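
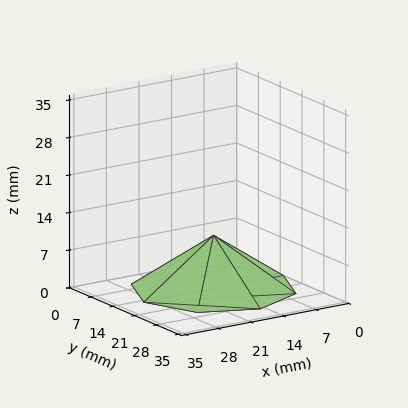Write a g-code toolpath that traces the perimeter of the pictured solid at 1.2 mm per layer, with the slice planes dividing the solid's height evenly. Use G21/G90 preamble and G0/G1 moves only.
Reading the render: the shape is a regular 8-sided pyramid, base circumscribed radius ≈ 15 mm, apex at z ≈ 10 mm (dimensions read to the nearest mm from the axis ticks). For the g-code, the solid's height is divided into equal slices at the stated Δz and each level perimeter traced with G1 moves after a G0 lift.

; perimeter-only toolpath
G21 ; units = mm
G90 ; absolute positioning
G28 ; home
; layer 1
G0 Z1.2
G0 X28.1 Y15.0
G1 X24.3 Y24.3
G1 X15.0 Y28.1
G1 X5.7 Y24.3
G1 X1.9 Y15.0
G1 X5.7 Y5.7
G1 X15.0 Y1.9
G1 X24.3 Y5.7
G1 X28.1 Y15.0
; layer 2
G0 Z2.5
G0 X26.2 Y15.0
G1 X23.0 Y23.0
G1 X15.0 Y26.2
G1 X7.1 Y23.0
G1 X3.8 Y15.0
G1 X7.1 Y7.1
G1 X15.0 Y3.8
G1 X23.0 Y7.1
G1 X26.2 Y15.0
; layer 3
G0 Z3.8
G0 X24.4 Y15.0
G1 X21.6 Y21.6
G1 X15.0 Y24.4
G1 X8.4 Y21.6
G1 X5.6 Y15.0
G1 X8.4 Y8.4
G1 X15.0 Y5.6
G1 X21.6 Y8.4
G1 X24.4 Y15.0
; layer 4
G0 Z5.0
G0 X22.5 Y15.0
G1 X20.3 Y20.3
G1 X15.0 Y22.5
G1 X9.7 Y20.3
G1 X7.5 Y15.0
G1 X9.7 Y9.7
G1 X15.0 Y7.5
G1 X20.3 Y9.7
G1 X22.5 Y15.0
; layer 5
G0 Z6.2
G0 X20.6 Y15.0
G1 X19.0 Y19.0
G1 X15.0 Y20.6
G1 X11.0 Y19.0
G1 X9.4 Y15.0
G1 X11.0 Y11.0
G1 X15.0 Y9.4
G1 X19.0 Y11.0
G1 X20.6 Y15.0
; layer 6
G0 Z7.5
G0 X18.8 Y15.0
G1 X17.6 Y17.6
G1 X15.0 Y18.8
G1 X12.3 Y17.6
G1 X11.2 Y15.0
G1 X12.3 Y12.3
G1 X15.0 Y11.2
G1 X17.6 Y12.3
G1 X18.8 Y15.0
; layer 7
G0 Z8.8
G0 X16.9 Y15.0
G1 X16.3 Y16.3
G1 X15.0 Y16.9
G1 X13.7 Y16.3
G1 X13.1 Y15.0
G1 X13.7 Y13.7
G1 X15.0 Y13.1
G1 X16.3 Y13.7
G1 X16.9 Y15.0
M2 ; end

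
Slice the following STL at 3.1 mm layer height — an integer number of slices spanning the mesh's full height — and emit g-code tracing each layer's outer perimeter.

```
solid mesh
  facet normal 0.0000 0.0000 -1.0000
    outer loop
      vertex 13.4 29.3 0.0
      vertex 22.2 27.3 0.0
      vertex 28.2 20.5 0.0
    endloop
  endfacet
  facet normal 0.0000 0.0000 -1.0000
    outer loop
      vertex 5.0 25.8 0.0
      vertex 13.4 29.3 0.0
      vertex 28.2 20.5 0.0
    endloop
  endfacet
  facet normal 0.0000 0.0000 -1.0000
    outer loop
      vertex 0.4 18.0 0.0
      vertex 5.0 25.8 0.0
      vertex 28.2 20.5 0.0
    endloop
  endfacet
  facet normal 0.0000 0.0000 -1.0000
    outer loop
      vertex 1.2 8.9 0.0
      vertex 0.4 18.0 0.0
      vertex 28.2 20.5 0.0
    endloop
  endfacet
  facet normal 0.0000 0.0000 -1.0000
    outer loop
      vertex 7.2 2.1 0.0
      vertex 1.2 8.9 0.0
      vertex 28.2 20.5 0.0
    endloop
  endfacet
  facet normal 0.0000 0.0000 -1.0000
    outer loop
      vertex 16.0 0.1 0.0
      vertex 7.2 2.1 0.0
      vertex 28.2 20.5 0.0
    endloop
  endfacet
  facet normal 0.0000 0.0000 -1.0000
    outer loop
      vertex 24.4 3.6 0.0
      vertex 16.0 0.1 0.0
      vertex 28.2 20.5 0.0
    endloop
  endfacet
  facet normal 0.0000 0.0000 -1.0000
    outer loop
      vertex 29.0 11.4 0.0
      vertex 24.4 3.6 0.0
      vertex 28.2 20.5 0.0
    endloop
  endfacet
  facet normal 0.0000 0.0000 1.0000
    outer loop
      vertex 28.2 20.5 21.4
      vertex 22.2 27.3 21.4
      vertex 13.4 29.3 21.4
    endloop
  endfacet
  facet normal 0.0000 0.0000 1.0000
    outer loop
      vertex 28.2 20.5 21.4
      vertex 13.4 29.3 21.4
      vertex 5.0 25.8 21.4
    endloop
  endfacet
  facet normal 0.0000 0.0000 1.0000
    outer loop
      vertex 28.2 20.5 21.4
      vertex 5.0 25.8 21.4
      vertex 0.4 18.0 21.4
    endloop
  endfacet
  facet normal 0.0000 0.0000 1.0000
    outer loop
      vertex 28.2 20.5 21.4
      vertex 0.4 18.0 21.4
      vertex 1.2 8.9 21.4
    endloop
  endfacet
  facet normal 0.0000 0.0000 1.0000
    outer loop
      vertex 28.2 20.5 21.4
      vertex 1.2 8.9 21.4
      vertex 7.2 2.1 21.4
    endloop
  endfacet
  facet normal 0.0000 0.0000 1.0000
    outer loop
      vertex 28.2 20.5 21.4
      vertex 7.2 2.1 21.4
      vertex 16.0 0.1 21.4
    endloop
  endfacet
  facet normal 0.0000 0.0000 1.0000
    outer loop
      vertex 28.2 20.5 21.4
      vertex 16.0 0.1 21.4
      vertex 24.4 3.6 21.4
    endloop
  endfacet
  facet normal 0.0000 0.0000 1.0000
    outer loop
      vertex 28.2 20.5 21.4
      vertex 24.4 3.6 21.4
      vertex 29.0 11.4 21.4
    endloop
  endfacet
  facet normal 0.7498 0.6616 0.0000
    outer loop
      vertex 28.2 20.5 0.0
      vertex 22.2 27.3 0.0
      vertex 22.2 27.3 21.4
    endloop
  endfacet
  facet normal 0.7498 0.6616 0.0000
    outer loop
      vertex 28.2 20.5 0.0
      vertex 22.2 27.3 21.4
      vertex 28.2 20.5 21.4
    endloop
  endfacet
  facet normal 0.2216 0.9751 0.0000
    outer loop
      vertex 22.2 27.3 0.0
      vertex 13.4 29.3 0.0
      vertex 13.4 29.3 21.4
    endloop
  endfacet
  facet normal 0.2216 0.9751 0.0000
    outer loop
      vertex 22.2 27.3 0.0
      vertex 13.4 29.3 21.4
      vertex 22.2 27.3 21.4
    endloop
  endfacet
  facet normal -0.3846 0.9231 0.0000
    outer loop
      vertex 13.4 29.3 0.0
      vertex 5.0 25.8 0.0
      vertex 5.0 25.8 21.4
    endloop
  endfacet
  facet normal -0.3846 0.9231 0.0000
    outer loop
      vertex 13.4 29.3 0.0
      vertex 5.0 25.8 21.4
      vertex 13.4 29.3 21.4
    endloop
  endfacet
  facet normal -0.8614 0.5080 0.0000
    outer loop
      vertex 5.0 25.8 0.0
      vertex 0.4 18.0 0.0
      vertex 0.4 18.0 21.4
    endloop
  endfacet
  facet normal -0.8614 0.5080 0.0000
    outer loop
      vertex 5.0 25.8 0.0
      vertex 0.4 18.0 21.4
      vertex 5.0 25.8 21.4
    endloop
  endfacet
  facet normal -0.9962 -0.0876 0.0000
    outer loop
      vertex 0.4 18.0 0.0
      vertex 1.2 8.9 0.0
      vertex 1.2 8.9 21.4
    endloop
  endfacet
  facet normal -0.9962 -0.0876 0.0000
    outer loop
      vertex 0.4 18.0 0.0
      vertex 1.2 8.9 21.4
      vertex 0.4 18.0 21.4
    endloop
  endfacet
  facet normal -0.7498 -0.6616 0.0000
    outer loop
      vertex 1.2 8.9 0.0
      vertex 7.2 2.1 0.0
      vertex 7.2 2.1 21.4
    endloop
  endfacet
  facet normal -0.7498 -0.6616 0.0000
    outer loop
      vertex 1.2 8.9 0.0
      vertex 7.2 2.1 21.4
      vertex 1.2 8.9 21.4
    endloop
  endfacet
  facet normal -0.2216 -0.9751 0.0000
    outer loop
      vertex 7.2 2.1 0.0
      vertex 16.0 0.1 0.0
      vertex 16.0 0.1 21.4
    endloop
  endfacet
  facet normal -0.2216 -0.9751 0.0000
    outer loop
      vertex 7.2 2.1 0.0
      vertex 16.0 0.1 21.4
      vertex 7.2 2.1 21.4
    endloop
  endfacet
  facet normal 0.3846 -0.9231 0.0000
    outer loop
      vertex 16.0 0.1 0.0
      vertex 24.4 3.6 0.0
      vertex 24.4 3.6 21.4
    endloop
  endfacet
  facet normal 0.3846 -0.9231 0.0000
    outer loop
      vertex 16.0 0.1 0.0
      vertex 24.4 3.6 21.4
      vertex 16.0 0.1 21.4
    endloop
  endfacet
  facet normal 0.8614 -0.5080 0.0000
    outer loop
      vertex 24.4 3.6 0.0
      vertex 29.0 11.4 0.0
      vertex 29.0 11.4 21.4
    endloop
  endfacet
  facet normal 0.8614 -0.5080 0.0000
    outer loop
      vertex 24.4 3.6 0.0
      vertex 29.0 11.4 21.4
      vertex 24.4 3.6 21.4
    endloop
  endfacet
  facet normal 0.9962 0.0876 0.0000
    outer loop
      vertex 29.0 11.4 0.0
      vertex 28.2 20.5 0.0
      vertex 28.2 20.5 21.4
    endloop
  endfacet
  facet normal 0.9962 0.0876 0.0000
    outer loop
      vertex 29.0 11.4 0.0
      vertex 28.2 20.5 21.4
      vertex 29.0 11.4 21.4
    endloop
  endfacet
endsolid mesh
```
; perimeter-only toolpath
G21 ; units = mm
G90 ; absolute positioning
G28 ; home
; layer 1
G0 Z3.1
G0 X28.2 Y20.5
G1 X22.2 Y27.3
G1 X13.4 Y29.3
G1 X5.0 Y25.8
G1 X0.4 Y18.0
G1 X1.2 Y8.9
G1 X7.2 Y2.1
G1 X16.0 Y0.1
G1 X24.4 Y3.6
G1 X29.0 Y11.4
G1 X28.2 Y20.5
; layer 2
G0 Z6.1
G0 X28.2 Y20.5
G1 X22.2 Y27.3
G1 X13.4 Y29.3
G1 X5.0 Y25.8
G1 X0.4 Y18.0
G1 X1.2 Y8.9
G1 X7.2 Y2.1
G1 X16.0 Y0.1
G1 X24.4 Y3.6
G1 X29.0 Y11.4
G1 X28.2 Y20.5
; layer 3
G0 Z9.2
G0 X28.2 Y20.5
G1 X22.2 Y27.3
G1 X13.4 Y29.3
G1 X5.0 Y25.8
G1 X0.4 Y18.0
G1 X1.2 Y8.9
G1 X7.2 Y2.1
G1 X16.0 Y0.1
G1 X24.4 Y3.6
G1 X29.0 Y11.4
G1 X28.2 Y20.5
; layer 4
G0 Z12.2
G0 X28.2 Y20.5
G1 X22.2 Y27.3
G1 X13.4 Y29.3
G1 X5.0 Y25.8
G1 X0.4 Y18.0
G1 X1.2 Y8.9
G1 X7.2 Y2.1
G1 X16.0 Y0.1
G1 X24.4 Y3.6
G1 X29.0 Y11.4
G1 X28.2 Y20.5
; layer 5
G0 Z15.3
G0 X28.2 Y20.5
G1 X22.2 Y27.3
G1 X13.4 Y29.3
G1 X5.0 Y25.8
G1 X0.4 Y18.0
G1 X1.2 Y8.9
G1 X7.2 Y2.1
G1 X16.0 Y0.1
G1 X24.4 Y3.6
G1 X29.0 Y11.4
G1 X28.2 Y20.5
; layer 6
G0 Z18.3
G0 X28.2 Y20.5
G1 X22.2 Y27.3
G1 X13.4 Y29.3
G1 X5.0 Y25.8
G1 X0.4 Y18.0
G1 X1.2 Y8.9
G1 X7.2 Y2.1
G1 X16.0 Y0.1
G1 X24.4 Y3.6
G1 X29.0 Y11.4
G1 X28.2 Y20.5
; layer 7
G0 Z21.4
G0 X28.2 Y20.5
G1 X22.2 Y27.3
G1 X13.4 Y29.3
G1 X5.0 Y25.8
G1 X0.4 Y18.0
G1 X1.2 Y8.9
G1 X7.2 Y2.1
G1 X16.0 Y0.1
G1 X24.4 Y3.6
G1 X29.0 Y11.4
G1 X28.2 Y20.5
M2 ; end

The solid is a regular 10-sided prism (a cylinder approximated with 10 flat sides), circumscribed radius ≈ 14.7 mm, height ≈ 21.4 mm. Slicing at Δz = 3.1 mm — 7 equal slices spanning the solid's height, so layer i sits at z = i·h/7 — gives 7 non-empty perimeters. Each is a 10-segment closed polygon; G0 lifts to the layer z and rapids to the start vertex, then G1 traces the edges.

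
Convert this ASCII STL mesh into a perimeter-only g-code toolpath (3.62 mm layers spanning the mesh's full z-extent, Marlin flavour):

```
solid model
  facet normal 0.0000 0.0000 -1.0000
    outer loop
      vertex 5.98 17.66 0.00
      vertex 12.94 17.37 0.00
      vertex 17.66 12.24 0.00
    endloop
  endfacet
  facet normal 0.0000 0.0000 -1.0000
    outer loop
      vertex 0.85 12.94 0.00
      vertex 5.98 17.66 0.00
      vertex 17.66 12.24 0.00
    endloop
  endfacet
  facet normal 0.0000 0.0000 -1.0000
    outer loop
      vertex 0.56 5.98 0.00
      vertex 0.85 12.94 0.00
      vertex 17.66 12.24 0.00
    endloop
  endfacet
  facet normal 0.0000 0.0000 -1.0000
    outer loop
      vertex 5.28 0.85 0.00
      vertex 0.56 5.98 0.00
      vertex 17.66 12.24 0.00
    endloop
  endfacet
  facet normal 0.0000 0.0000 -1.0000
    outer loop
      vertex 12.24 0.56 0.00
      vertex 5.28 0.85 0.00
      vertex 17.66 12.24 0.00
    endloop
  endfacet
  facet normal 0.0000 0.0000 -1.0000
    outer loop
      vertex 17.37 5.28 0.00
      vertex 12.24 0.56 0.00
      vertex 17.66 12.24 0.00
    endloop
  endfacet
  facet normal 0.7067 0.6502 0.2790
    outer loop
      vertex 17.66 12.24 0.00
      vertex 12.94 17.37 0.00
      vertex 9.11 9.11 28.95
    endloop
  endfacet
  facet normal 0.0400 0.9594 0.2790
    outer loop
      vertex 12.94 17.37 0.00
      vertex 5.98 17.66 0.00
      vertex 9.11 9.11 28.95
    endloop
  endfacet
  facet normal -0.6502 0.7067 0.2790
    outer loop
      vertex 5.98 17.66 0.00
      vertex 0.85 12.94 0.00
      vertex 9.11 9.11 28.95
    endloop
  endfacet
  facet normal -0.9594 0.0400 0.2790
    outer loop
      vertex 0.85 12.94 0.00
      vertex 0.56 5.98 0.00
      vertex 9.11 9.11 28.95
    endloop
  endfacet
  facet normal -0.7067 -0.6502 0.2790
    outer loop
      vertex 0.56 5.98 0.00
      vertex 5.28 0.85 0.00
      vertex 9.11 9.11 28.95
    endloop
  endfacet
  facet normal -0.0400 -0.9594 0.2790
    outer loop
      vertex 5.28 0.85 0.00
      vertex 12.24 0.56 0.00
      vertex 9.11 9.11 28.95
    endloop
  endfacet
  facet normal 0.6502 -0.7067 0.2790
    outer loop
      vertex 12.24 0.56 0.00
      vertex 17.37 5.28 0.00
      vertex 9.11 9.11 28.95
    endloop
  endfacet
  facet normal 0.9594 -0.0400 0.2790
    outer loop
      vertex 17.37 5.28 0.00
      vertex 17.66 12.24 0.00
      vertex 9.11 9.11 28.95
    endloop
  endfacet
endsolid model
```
; perimeter-only toolpath
G21 ; units = mm
G90 ; absolute positioning
G28 ; home
; layer 1
G0 Z3.62
G0 X16.59 Y11.85
G1 X12.46 Y16.34
G1 X6.37 Y16.59
G1 X1.88 Y12.46
G1 X1.63 Y6.37
G1 X5.76 Y1.88
G1 X11.85 Y1.63
G1 X16.34 Y5.76
G1 X16.59 Y11.85
; layer 2
G0 Z7.24
G0 X15.52 Y11.46
G1 X11.98 Y15.30
G1 X6.76 Y15.52
G1 X2.92 Y11.98
G1 X2.70 Y6.76
G1 X6.24 Y2.92
G1 X11.46 Y2.70
G1 X15.30 Y6.24
G1 X15.52 Y11.46
; layer 3
G0 Z10.86
G0 X14.45 Y11.07
G1 X11.50 Y14.27
G1 X7.15 Y14.45
G1 X3.95 Y11.50
G1 X3.77 Y7.15
G1 X6.72 Y3.95
G1 X11.07 Y3.77
G1 X14.27 Y6.72
G1 X14.45 Y11.07
; layer 4
G0 Z14.47
G0 X13.38 Y10.68
G1 X11.02 Y13.24
G1 X7.54 Y13.38
G1 X4.98 Y11.02
G1 X4.83 Y7.54
G1 X7.20 Y4.98
G1 X10.68 Y4.83
G1 X13.24 Y7.20
G1 X13.38 Y10.68
; layer 5
G0 Z18.09
G0 X12.32 Y10.28
G1 X10.55 Y12.21
G1 X7.94 Y12.32
G1 X6.01 Y10.55
G1 X5.90 Y7.94
G1 X7.67 Y6.01
G1 X10.28 Y5.90
G1 X12.21 Y7.67
G1 X12.32 Y10.28
; layer 6
G0 Z21.71
G0 X11.25 Y9.89
G1 X10.07 Y11.18
G1 X8.33 Y11.25
G1 X7.04 Y10.07
G1 X6.97 Y8.33
G1 X8.15 Y7.04
G1 X9.89 Y6.97
G1 X11.18 Y8.15
G1 X11.25 Y9.89
; layer 7
G0 Z25.33
G0 X10.18 Y9.50
G1 X9.59 Y10.14
G1 X8.72 Y10.18
G1 X8.08 Y9.59
G1 X8.04 Y8.72
G1 X8.63 Y8.08
G1 X9.50 Y8.04
G1 X10.14 Y8.63
G1 X10.18 Y9.50
M2 ; end

The solid is a regular 8-sided pyramid, base circumscribed radius ≈ 9.11 mm, apex at z ≈ 28.9 mm. Slicing at Δz = 3.62 mm — 8 equal slices spanning the solid's height, so layer i sits at z = i·h/8 — gives 7 non-empty perimeters. Each is a 8-segment closed polygon; G0 lifts to the layer z and rapids to the start vertex, then G1 traces the edges. The cross-section shrinks linearly with z (the slice at the apex is degenerate and omitted).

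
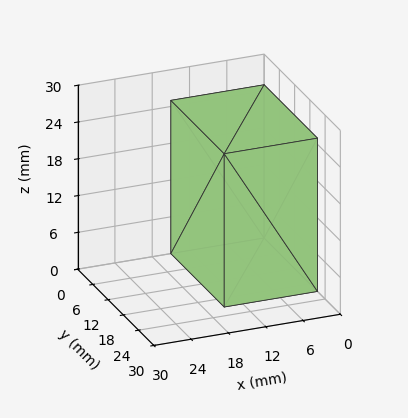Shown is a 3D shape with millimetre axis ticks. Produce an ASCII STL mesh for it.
Reading the render: the shape is a rectangular box, roughly 15 × 21 mm footprint and 25 mm tall (dimensions read to the nearest mm from the axis ticks). For the STL, each face is triangulated and given an outward normal.

solid part
  facet normal 0.0000 0.0000 -1.0000
    outer loop
      vertex 15.000 21.000 0.000
      vertex 15.000 0.000 0.000
      vertex 0.000 0.000 0.000
    endloop
  endfacet
  facet normal 0.0000 0.0000 -1.0000
    outer loop
      vertex 0.000 21.000 0.000
      vertex 15.000 21.000 0.000
      vertex 0.000 0.000 0.000
    endloop
  endfacet
  facet normal 0.0000 0.0000 1.0000
    outer loop
      vertex 0.000 0.000 25.000
      vertex 15.000 0.000 25.000
      vertex 15.000 21.000 25.000
    endloop
  endfacet
  facet normal 0.0000 0.0000 1.0000
    outer loop
      vertex 0.000 0.000 25.000
      vertex 15.000 21.000 25.000
      vertex 0.000 21.000 25.000
    endloop
  endfacet
  facet normal 0.0000 -1.0000 0.0000
    outer loop
      vertex 0.000 0.000 0.000
      vertex 15.000 0.000 0.000
      vertex 15.000 0.000 25.000
    endloop
  endfacet
  facet normal 0.0000 -1.0000 0.0000
    outer loop
      vertex 0.000 0.000 0.000
      vertex 15.000 0.000 25.000
      vertex 0.000 0.000 25.000
    endloop
  endfacet
  facet normal 0.0000 1.0000 0.0000
    outer loop
      vertex 15.000 21.000 25.000
      vertex 15.000 21.000 0.000
      vertex 0.000 21.000 0.000
    endloop
  endfacet
  facet normal 0.0000 1.0000 0.0000
    outer loop
      vertex 0.000 21.000 25.000
      vertex 15.000 21.000 25.000
      vertex 0.000 21.000 0.000
    endloop
  endfacet
  facet normal -1.0000 0.0000 0.0000
    outer loop
      vertex 0.000 21.000 25.000
      vertex 0.000 21.000 0.000
      vertex 0.000 0.000 0.000
    endloop
  endfacet
  facet normal -1.0000 0.0000 0.0000
    outer loop
      vertex 0.000 0.000 25.000
      vertex 0.000 21.000 25.000
      vertex 0.000 0.000 0.000
    endloop
  endfacet
  facet normal 1.0000 0.0000 0.0000
    outer loop
      vertex 15.000 0.000 0.000
      vertex 15.000 21.000 0.000
      vertex 15.000 21.000 25.000
    endloop
  endfacet
  facet normal 1.0000 0.0000 0.0000
    outer loop
      vertex 15.000 0.000 0.000
      vertex 15.000 21.000 25.000
      vertex 15.000 0.000 25.000
    endloop
  endfacet
endsolid part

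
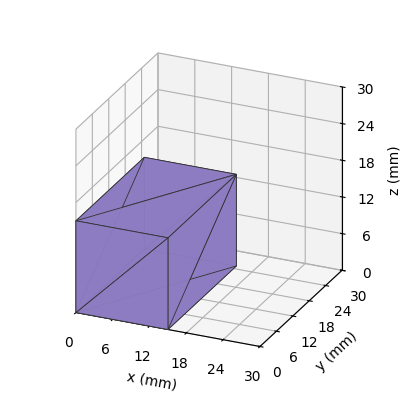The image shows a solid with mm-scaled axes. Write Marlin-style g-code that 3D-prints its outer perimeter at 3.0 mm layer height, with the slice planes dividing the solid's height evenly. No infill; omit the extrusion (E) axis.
Reading the render: the shape is a rectangular box, roughly 15 × 25 mm footprint and 15 mm tall (dimensions read to the nearest mm from the axis ticks). For the g-code, the solid's height is divided into equal slices at the stated Δz and each level perimeter traced with G1 moves after a G0 lift.

; perimeter-only toolpath
G21 ; units = mm
G90 ; absolute positioning
G28 ; home
; layer 1
G0 Z3.0
G0 X0.0 Y0.0
G1 X15.0 Y0.0
G1 X15.0 Y25.0
G1 X0.0 Y25.0
G1 X0.0 Y0.0
; layer 2
G0 Z6.0
G0 X0.0 Y0.0
G1 X15.0 Y0.0
G1 X15.0 Y25.0
G1 X0.0 Y25.0
G1 X0.0 Y0.0
; layer 3
G0 Z9.0
G0 X0.0 Y0.0
G1 X15.0 Y0.0
G1 X15.0 Y25.0
G1 X0.0 Y25.0
G1 X0.0 Y0.0
; layer 4
G0 Z12.0
G0 X0.0 Y0.0
G1 X15.0 Y0.0
G1 X15.0 Y25.0
G1 X0.0 Y25.0
G1 X0.0 Y0.0
; layer 5
G0 Z15.0
G0 X0.0 Y0.0
G1 X15.0 Y0.0
G1 X15.0 Y25.0
G1 X0.0 Y25.0
G1 X0.0 Y0.0
M2 ; end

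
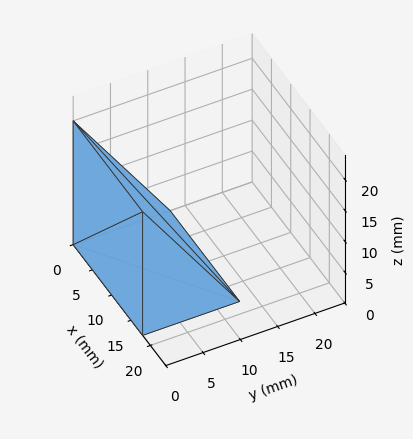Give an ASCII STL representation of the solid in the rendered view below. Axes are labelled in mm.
Reading the render: the shape is a wedge (ramp): 18 × 13 mm base, rising to 20 mm along the y=0 edge and sloping linearly to z=0 at y=13 (dimensions read to the nearest mm from the axis ticks). For the STL, each face is triangulated and given an outward normal.

solid part
  facet normal 0.0000 0.0000 -1.0000
    outer loop
      vertex 18.00 13.00 0.00
      vertex 18.00 0.00 0.00
      vertex 0.00 0.00 0.00
    endloop
  endfacet
  facet normal 0.0000 0.0000 -1.0000
    outer loop
      vertex 0.00 13.00 0.00
      vertex 18.00 13.00 0.00
      vertex 0.00 0.00 0.00
    endloop
  endfacet
  facet normal 0.0000 -1.0000 0.0000
    outer loop
      vertex 0.00 0.00 0.00
      vertex 18.00 0.00 0.00
      vertex 18.00 0.00 20.00
    endloop
  endfacet
  facet normal 0.0000 -1.0000 0.0000
    outer loop
      vertex 0.00 0.00 0.00
      vertex 18.00 0.00 20.00
      vertex 0.00 0.00 20.00
    endloop
  endfacet
  facet normal 0.0000 0.8384 0.5450
    outer loop
      vertex 0.00 0.00 20.00
      vertex 18.00 0.00 20.00
      vertex 18.00 13.00 0.00
    endloop
  endfacet
  facet normal 0.0000 0.8384 0.5450
    outer loop
      vertex 0.00 0.00 20.00
      vertex 18.00 13.00 0.00
      vertex 0.00 13.00 0.00
    endloop
  endfacet
  facet normal -1.0000 0.0000 0.0000
    outer loop
      vertex 0.00 0.00 20.00
      vertex 0.00 13.00 0.00
      vertex 0.00 0.00 0.00
    endloop
  endfacet
  facet normal 1.0000 0.0000 0.0000
    outer loop
      vertex 18.00 0.00 0.00
      vertex 18.00 13.00 0.00
      vertex 18.00 0.00 20.00
    endloop
  endfacet
endsolid part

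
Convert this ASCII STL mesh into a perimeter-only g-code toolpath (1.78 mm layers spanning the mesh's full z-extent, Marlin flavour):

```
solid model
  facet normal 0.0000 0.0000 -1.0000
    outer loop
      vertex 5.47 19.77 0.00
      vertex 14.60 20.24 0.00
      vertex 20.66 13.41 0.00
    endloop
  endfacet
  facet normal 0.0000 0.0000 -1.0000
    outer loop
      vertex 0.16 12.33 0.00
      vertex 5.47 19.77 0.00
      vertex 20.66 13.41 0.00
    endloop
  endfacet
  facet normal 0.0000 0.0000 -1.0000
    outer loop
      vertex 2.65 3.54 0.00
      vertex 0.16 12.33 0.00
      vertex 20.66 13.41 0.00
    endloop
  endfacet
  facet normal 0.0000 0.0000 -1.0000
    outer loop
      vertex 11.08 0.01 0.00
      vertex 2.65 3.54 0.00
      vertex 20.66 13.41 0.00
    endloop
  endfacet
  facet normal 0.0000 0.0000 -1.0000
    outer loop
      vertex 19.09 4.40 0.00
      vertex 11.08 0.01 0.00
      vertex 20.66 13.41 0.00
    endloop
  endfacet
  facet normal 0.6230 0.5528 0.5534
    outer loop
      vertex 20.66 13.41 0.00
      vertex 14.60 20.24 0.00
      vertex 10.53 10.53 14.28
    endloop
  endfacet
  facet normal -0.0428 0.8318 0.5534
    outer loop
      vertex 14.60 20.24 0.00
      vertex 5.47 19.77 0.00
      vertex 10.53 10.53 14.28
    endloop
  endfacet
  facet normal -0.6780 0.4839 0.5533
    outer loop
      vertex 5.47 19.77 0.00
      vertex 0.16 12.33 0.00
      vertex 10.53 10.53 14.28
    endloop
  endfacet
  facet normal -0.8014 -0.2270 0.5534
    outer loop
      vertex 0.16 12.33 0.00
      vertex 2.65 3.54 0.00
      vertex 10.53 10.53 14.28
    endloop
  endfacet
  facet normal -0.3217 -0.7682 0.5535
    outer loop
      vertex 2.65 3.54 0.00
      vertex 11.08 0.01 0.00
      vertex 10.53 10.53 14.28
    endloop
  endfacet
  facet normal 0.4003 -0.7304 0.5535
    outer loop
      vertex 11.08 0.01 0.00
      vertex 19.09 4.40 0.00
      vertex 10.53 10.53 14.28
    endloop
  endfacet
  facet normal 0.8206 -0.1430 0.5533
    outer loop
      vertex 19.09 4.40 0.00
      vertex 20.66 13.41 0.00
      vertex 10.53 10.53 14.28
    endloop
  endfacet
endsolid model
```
; perimeter-only toolpath
G21 ; units = mm
G90 ; absolute positioning
G28 ; home
; layer 1
G0 Z1.78
G0 X19.39 Y13.05
G1 X14.09 Y19.03
G1 X6.10 Y18.61
G1 X1.46 Y12.11
G1 X3.63 Y4.41
G1 X11.01 Y1.32
G1 X18.02 Y5.17
G1 X19.39 Y13.05
; layer 2
G0 Z3.57
G0 X18.13 Y12.69
G1 X13.58 Y17.81
G1 X6.73 Y17.46
G1 X2.75 Y11.88
G1 X4.62 Y5.29
G1 X10.94 Y2.64
G1 X16.95 Y5.93
G1 X18.13 Y12.69
; layer 3
G0 Z5.35
G0 X16.86 Y12.33
G1 X13.07 Y16.60
G1 X7.37 Y16.30
G1 X4.05 Y11.65
G1 X5.60 Y6.16
G1 X10.87 Y3.95
G1 X15.88 Y6.70
G1 X16.86 Y12.33
; layer 4
G0 Z7.14
G0 X15.59 Y11.97
G1 X12.56 Y15.38
G1 X8.00 Y15.15
G1 X5.34 Y11.43
G1 X6.59 Y7.04
G1 X10.80 Y5.27
G1 X14.81 Y7.46
G1 X15.59 Y11.97
; layer 5
G0 Z8.92
G0 X14.33 Y11.61
G1 X12.06 Y14.17
G1 X8.63 Y14.00
G1 X6.64 Y11.21
G1 X7.57 Y7.91
G1 X10.74 Y6.58
G1 X13.74 Y8.23
G1 X14.33 Y11.61
; layer 6
G0 Z10.71
G0 X13.06 Y11.25
G1 X11.55 Y12.96
G1 X9.26 Y12.84
G1 X7.94 Y10.98
G1 X8.56 Y8.78
G1 X10.67 Y7.90
G1 X12.67 Y9.00
G1 X13.06 Y11.25
; layer 7
G0 Z12.49
G0 X11.80 Y10.89
G1 X11.04 Y11.74
G1 X9.90 Y11.68
G1 X9.23 Y10.75
G1 X9.54 Y9.66
G1 X10.60 Y9.21
G1 X11.60 Y9.76
G1 X11.80 Y10.89
M2 ; end

The solid is a regular 7-sided pyramid, base circumscribed radius ≈ 10.5 mm, apex at z ≈ 14.3 mm. Slicing at Δz = 1.78 mm — 8 equal slices spanning the solid's height, so layer i sits at z = i·h/8 — gives 7 non-empty perimeters. Each is a 7-segment closed polygon; G0 lifts to the layer z and rapids to the start vertex, then G1 traces the edges. The cross-section shrinks linearly with z (the slice at the apex is degenerate and omitted).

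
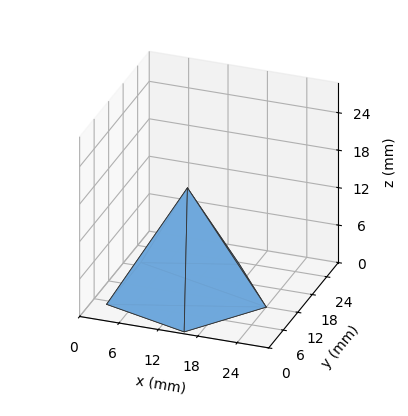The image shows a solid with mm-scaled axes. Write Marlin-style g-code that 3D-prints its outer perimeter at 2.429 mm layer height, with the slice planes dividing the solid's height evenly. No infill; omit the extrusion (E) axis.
Reading the render: the shape is a regular 5-sided pyramid, base circumscribed radius ≈ 12 mm, apex at z ≈ 17 mm (dimensions read to the nearest mm from the axis ticks). For the g-code, the solid's height is divided into equal slices at the stated Δz and each level perimeter traced with G1 moves after a G0 lift.

; perimeter-only toolpath
G21 ; units = mm
G90 ; absolute positioning
G28 ; home
; layer 1
G0 Z2.429
G0 X22.286 Y12.000
G1 X15.178 Y21.783
G1 X3.679 Y18.045
G1 X3.679 Y5.955
G1 X15.178 Y2.217
G1 X22.286 Y12.000
; layer 2
G0 Z4.857
G0 X20.571 Y12.000
G1 X14.649 Y20.152
G1 X5.066 Y17.038
G1 X5.066 Y6.962
G1 X14.649 Y3.848
G1 X20.571 Y12.000
; layer 3
G0 Z7.286
G0 X18.857 Y12.000
G1 X14.119 Y18.522
G1 X6.453 Y16.030
G1 X6.453 Y7.970
G1 X14.119 Y5.478
G1 X18.857 Y12.000
; layer 4
G0 Z9.714
G0 X17.143 Y12.000
G1 X13.589 Y16.891
G1 X7.839 Y15.023
G1 X7.839 Y8.977
G1 X13.589 Y7.109
G1 X17.143 Y12.000
; layer 5
G0 Z12.143
G0 X15.429 Y12.000
G1 X13.059 Y15.261
G1 X9.226 Y14.015
G1 X9.226 Y9.985
G1 X13.059 Y8.739
G1 X15.429 Y12.000
; layer 6
G0 Z14.571
G0 X13.714 Y12.000
G1 X12.530 Y13.630
G1 X10.613 Y13.008
G1 X10.613 Y10.992
G1 X12.530 Y10.370
G1 X13.714 Y12.000
M2 ; end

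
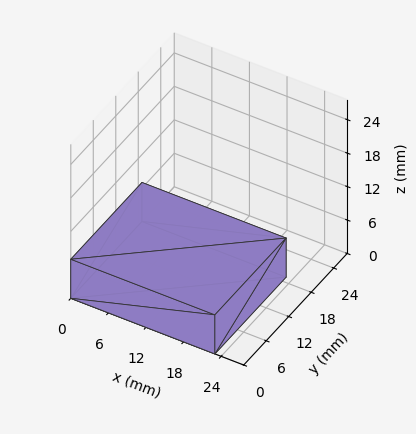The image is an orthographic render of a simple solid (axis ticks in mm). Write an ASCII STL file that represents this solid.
Reading the render: the shape is a rectangular box, roughly 23 × 19 mm footprint and 7 mm tall (dimensions read to the nearest mm from the axis ticks). For the STL, each face is triangulated and given an outward normal.

solid part
  facet normal 0.0000 0.0000 -1.0000
    outer loop
      vertex 23.000 19.000 0.000
      vertex 23.000 0.000 0.000
      vertex 0.000 0.000 0.000
    endloop
  endfacet
  facet normal 0.0000 0.0000 -1.0000
    outer loop
      vertex 0.000 19.000 0.000
      vertex 23.000 19.000 0.000
      vertex 0.000 0.000 0.000
    endloop
  endfacet
  facet normal 0.0000 0.0000 1.0000
    outer loop
      vertex 0.000 0.000 7.000
      vertex 23.000 0.000 7.000
      vertex 23.000 19.000 7.000
    endloop
  endfacet
  facet normal 0.0000 0.0000 1.0000
    outer loop
      vertex 0.000 0.000 7.000
      vertex 23.000 19.000 7.000
      vertex 0.000 19.000 7.000
    endloop
  endfacet
  facet normal 0.0000 -1.0000 0.0000
    outer loop
      vertex 0.000 0.000 0.000
      vertex 23.000 0.000 0.000
      vertex 23.000 0.000 7.000
    endloop
  endfacet
  facet normal 0.0000 -1.0000 0.0000
    outer loop
      vertex 0.000 0.000 0.000
      vertex 23.000 0.000 7.000
      vertex 0.000 0.000 7.000
    endloop
  endfacet
  facet normal 0.0000 1.0000 0.0000
    outer loop
      vertex 23.000 19.000 7.000
      vertex 23.000 19.000 0.000
      vertex 0.000 19.000 0.000
    endloop
  endfacet
  facet normal 0.0000 1.0000 0.0000
    outer loop
      vertex 0.000 19.000 7.000
      vertex 23.000 19.000 7.000
      vertex 0.000 19.000 0.000
    endloop
  endfacet
  facet normal -1.0000 0.0000 0.0000
    outer loop
      vertex 0.000 19.000 7.000
      vertex 0.000 19.000 0.000
      vertex 0.000 0.000 0.000
    endloop
  endfacet
  facet normal -1.0000 0.0000 0.0000
    outer loop
      vertex 0.000 0.000 7.000
      vertex 0.000 19.000 7.000
      vertex 0.000 0.000 0.000
    endloop
  endfacet
  facet normal 1.0000 0.0000 0.0000
    outer loop
      vertex 23.000 0.000 0.000
      vertex 23.000 19.000 0.000
      vertex 23.000 19.000 7.000
    endloop
  endfacet
  facet normal 1.0000 0.0000 0.0000
    outer loop
      vertex 23.000 0.000 0.000
      vertex 23.000 19.000 7.000
      vertex 23.000 0.000 7.000
    endloop
  endfacet
endsolid part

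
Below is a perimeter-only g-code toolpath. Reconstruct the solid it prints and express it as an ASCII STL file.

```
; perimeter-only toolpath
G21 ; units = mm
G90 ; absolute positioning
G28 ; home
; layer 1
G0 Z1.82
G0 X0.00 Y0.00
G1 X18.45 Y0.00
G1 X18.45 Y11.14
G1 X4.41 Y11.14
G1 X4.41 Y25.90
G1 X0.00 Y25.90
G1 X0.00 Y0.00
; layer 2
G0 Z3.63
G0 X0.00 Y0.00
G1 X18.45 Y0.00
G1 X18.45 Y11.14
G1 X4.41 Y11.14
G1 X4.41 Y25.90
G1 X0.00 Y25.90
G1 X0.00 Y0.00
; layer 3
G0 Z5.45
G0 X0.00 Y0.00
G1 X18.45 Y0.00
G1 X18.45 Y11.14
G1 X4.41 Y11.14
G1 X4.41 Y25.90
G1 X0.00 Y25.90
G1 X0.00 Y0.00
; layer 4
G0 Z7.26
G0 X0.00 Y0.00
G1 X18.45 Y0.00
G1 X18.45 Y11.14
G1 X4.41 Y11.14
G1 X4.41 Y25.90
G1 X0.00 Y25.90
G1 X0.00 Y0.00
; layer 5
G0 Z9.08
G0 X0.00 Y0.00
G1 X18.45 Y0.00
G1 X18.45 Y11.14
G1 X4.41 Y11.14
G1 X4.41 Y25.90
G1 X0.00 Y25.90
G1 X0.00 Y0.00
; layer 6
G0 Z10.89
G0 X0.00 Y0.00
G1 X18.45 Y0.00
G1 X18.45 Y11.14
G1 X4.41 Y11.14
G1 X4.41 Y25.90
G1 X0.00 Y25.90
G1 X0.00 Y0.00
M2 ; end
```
solid part
  facet normal 0.0000 0.0000 -1.0000
    outer loop
      vertex 18.45 11.14 0.00
      vertex 18.45 0.00 0.00
      vertex 0.00 0.00 0.00
    endloop
  endfacet
  facet normal 0.0000 0.0000 -1.0000
    outer loop
      vertex 4.41 11.14 0.00
      vertex 18.45 11.14 0.00
      vertex 0.00 0.00 0.00
    endloop
  endfacet
  facet normal 0.0000 0.0000 -1.0000
    outer loop
      vertex 4.41 25.90 0.00
      vertex 4.41 11.14 0.00
      vertex 0.00 0.00 0.00
    endloop
  endfacet
  facet normal 0.0000 0.0000 -1.0000
    outer loop
      vertex 0.00 25.90 0.00
      vertex 4.41 25.90 0.00
      vertex 0.00 0.00 0.00
    endloop
  endfacet
  facet normal 0.0000 0.0000 1.0000
    outer loop
      vertex 0.00 0.00 10.89
      vertex 18.45 0.00 10.89
      vertex 18.45 11.14 10.89
    endloop
  endfacet
  facet normal 0.0000 0.0000 1.0000
    outer loop
      vertex 0.00 0.00 10.89
      vertex 18.45 11.14 10.89
      vertex 4.41 11.14 10.89
    endloop
  endfacet
  facet normal 0.0000 0.0000 1.0000
    outer loop
      vertex 0.00 0.00 10.89
      vertex 4.41 11.14 10.89
      vertex 4.41 25.90 10.89
    endloop
  endfacet
  facet normal 0.0000 0.0000 1.0000
    outer loop
      vertex 0.00 0.00 10.89
      vertex 4.41 25.90 10.89
      vertex 0.00 25.90 10.89
    endloop
  endfacet
  facet normal 0.0000 -1.0000 0.0000
    outer loop
      vertex 0.00 0.00 0.00
      vertex 18.45 0.00 0.00
      vertex 18.45 0.00 10.89
    endloop
  endfacet
  facet normal 0.0000 -1.0000 0.0000
    outer loop
      vertex 0.00 0.00 0.00
      vertex 18.45 0.00 10.89
      vertex 0.00 0.00 10.89
    endloop
  endfacet
  facet normal 1.0000 0.0000 0.0000
    outer loop
      vertex 18.45 0.00 0.00
      vertex 18.45 11.14 0.00
      vertex 18.45 11.14 10.89
    endloop
  endfacet
  facet normal 1.0000 0.0000 0.0000
    outer loop
      vertex 18.45 0.00 0.00
      vertex 18.45 11.14 10.89
      vertex 18.45 0.00 10.89
    endloop
  endfacet
  facet normal 0.0000 1.0000 0.0000
    outer loop
      vertex 18.45 11.14 0.00
      vertex 4.41 11.14 0.00
      vertex 4.41 11.14 10.89
    endloop
  endfacet
  facet normal 0.0000 1.0000 0.0000
    outer loop
      vertex 18.45 11.14 0.00
      vertex 4.41 11.14 10.89
      vertex 18.45 11.14 10.89
    endloop
  endfacet
  facet normal 1.0000 0.0000 0.0000
    outer loop
      vertex 4.41 11.14 0.00
      vertex 4.41 25.90 0.00
      vertex 4.41 25.90 10.89
    endloop
  endfacet
  facet normal 1.0000 0.0000 0.0000
    outer loop
      vertex 4.41 11.14 0.00
      vertex 4.41 25.90 10.89
      vertex 4.41 11.14 10.89
    endloop
  endfacet
  facet normal 0.0000 1.0000 0.0000
    outer loop
      vertex 4.41 25.90 0.00
      vertex 0.00 25.90 0.00
      vertex 0.00 25.90 10.89
    endloop
  endfacet
  facet normal 0.0000 1.0000 0.0000
    outer loop
      vertex 4.41 25.90 0.00
      vertex 0.00 25.90 10.89
      vertex 4.41 25.90 10.89
    endloop
  endfacet
  facet normal -1.0000 0.0000 0.0000
    outer loop
      vertex 0.00 25.90 0.00
      vertex 0.00 0.00 0.00
      vertex 0.00 0.00 10.89
    endloop
  endfacet
  facet normal -1.0000 0.0000 0.0000
    outer loop
      vertex 0.00 25.90 0.00
      vertex 0.00 0.00 10.89
      vertex 0.00 25.90 10.89
    endloop
  endfacet
endsolid part

The G0 Z moves step by Δz≈1.82 mm. Every layer's G1 loop is the same polygon, so the solid is a straight extrusion of it from z=0 to z≈10.9. Closing with flat bottom and top caps and triangulating gives 20 facets — an L-shaped prism: outer 18.4 × 25.9 mm, arm thicknesses ≈ 11.1 mm (horizontal) and 4.41 mm (vertical), extruded 10.9 mm in z.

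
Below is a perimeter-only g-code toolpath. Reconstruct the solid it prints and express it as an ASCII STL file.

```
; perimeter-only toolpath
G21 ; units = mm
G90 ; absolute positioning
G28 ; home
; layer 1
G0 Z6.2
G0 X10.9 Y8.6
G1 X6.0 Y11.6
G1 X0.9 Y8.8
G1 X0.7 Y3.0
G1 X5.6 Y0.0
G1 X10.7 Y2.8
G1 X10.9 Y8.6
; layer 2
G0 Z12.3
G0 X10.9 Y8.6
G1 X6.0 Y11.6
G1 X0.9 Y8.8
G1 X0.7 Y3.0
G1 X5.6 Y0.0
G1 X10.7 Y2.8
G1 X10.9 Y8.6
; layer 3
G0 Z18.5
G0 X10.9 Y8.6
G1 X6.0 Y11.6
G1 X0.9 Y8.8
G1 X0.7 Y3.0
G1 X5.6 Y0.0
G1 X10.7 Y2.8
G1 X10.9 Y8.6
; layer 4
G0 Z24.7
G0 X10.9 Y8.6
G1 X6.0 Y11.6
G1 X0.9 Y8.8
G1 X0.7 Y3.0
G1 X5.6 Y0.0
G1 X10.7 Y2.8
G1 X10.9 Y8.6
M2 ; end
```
solid part
  facet normal 0.0000 0.0000 -1.0000
    outer loop
      vertex 0.9 8.8 0.0
      vertex 6.0 11.6 0.0
      vertex 10.9 8.6 0.0
    endloop
  endfacet
  facet normal 0.0000 0.0000 -1.0000
    outer loop
      vertex 0.7 3.0 0.0
      vertex 0.9 8.8 0.0
      vertex 10.9 8.6 0.0
    endloop
  endfacet
  facet normal 0.0000 0.0000 -1.0000
    outer loop
      vertex 5.6 0.0 0.0
      vertex 0.7 3.0 0.0
      vertex 10.9 8.6 0.0
    endloop
  endfacet
  facet normal 0.0000 0.0000 -1.0000
    outer loop
      vertex 10.7 2.8 0.0
      vertex 5.6 0.0 0.0
      vertex 10.9 8.6 0.0
    endloop
  endfacet
  facet normal 0.0000 0.0000 1.0000
    outer loop
      vertex 10.9 8.6 24.7
      vertex 6.0 11.6 24.7
      vertex 0.9 8.8 24.7
    endloop
  endfacet
  facet normal 0.0000 0.0000 1.0000
    outer loop
      vertex 10.9 8.6 24.7
      vertex 0.9 8.8 24.7
      vertex 0.7 3.0 24.7
    endloop
  endfacet
  facet normal 0.0000 0.0000 1.0000
    outer loop
      vertex 10.9 8.6 24.7
      vertex 0.7 3.0 24.7
      vertex 5.6 0.0 24.7
    endloop
  endfacet
  facet normal 0.0000 0.0000 1.0000
    outer loop
      vertex 10.9 8.6 24.7
      vertex 5.6 0.0 24.7
      vertex 10.7 2.8 24.7
    endloop
  endfacet
  facet normal 0.5222 0.8529 0.0000
    outer loop
      vertex 10.9 8.6 0.0
      vertex 6.0 11.6 0.0
      vertex 6.0 11.6 24.7
    endloop
  endfacet
  facet normal 0.5222 0.8529 0.0000
    outer loop
      vertex 10.9 8.6 0.0
      vertex 6.0 11.6 24.7
      vertex 10.9 8.6 24.7
    endloop
  endfacet
  facet normal -0.4813 0.8766 0.0000
    outer loop
      vertex 6.0 11.6 0.0
      vertex 0.9 8.8 0.0
      vertex 0.9 8.8 24.7
    endloop
  endfacet
  facet normal -0.4813 0.8766 0.0000
    outer loop
      vertex 6.0 11.6 0.0
      vertex 0.9 8.8 24.7
      vertex 6.0 11.6 24.7
    endloop
  endfacet
  facet normal -0.9994 0.0345 0.0000
    outer loop
      vertex 0.9 8.8 0.0
      vertex 0.7 3.0 0.0
      vertex 0.7 3.0 24.7
    endloop
  endfacet
  facet normal -0.9994 0.0345 0.0000
    outer loop
      vertex 0.9 8.8 0.0
      vertex 0.7 3.0 24.7
      vertex 0.9 8.8 24.7
    endloop
  endfacet
  facet normal -0.5222 -0.8529 0.0000
    outer loop
      vertex 0.7 3.0 0.0
      vertex 5.6 0.0 0.0
      vertex 5.6 0.0 24.7
    endloop
  endfacet
  facet normal -0.5222 -0.8529 0.0000
    outer loop
      vertex 0.7 3.0 0.0
      vertex 5.6 0.0 24.7
      vertex 0.7 3.0 24.7
    endloop
  endfacet
  facet normal 0.4813 -0.8766 0.0000
    outer loop
      vertex 5.6 0.0 0.0
      vertex 10.7 2.8 0.0
      vertex 10.7 2.8 24.7
    endloop
  endfacet
  facet normal 0.4813 -0.8766 0.0000
    outer loop
      vertex 5.6 0.0 0.0
      vertex 10.7 2.8 24.7
      vertex 5.6 0.0 24.7
    endloop
  endfacet
  facet normal 0.9994 -0.0345 0.0000
    outer loop
      vertex 10.7 2.8 0.0
      vertex 10.9 8.6 0.0
      vertex 10.9 8.6 24.7
    endloop
  endfacet
  facet normal 0.9994 -0.0345 0.0000
    outer loop
      vertex 10.7 2.8 0.0
      vertex 10.9 8.6 24.7
      vertex 10.7 2.8 24.7
    endloop
  endfacet
endsolid part

The G0 Z moves step by Δz≈6.2 mm. Every layer's G1 loop is the same polygon, so the solid is a straight extrusion of it from z=0 to z≈24.7. Closing with flat bottom and top caps and triangulating gives 20 facets — a regular 6-sided prism (a cylinder approximated with 6 flat sides), circumscribed radius ≈ 5.8 mm, height ≈ 24.7 mm.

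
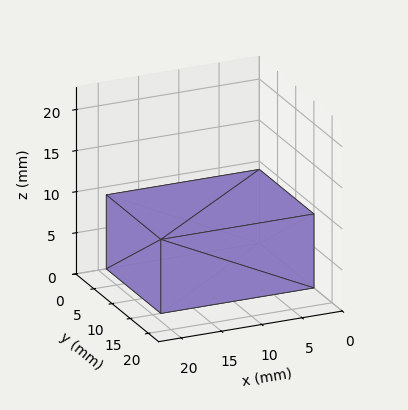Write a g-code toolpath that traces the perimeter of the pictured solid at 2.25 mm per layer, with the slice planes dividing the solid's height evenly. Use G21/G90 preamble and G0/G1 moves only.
Reading the render: the shape is a rectangular box, roughly 19 × 15 mm footprint and 9 mm tall (dimensions read to the nearest mm from the axis ticks). For the g-code, the solid's height is divided into equal slices at the stated Δz and each level perimeter traced with G1 moves after a G0 lift.

; perimeter-only toolpath
G21 ; units = mm
G90 ; absolute positioning
G28 ; home
; layer 1
G0 Z2.25
G0 X0.00 Y0.00
G1 X19.00 Y0.00
G1 X19.00 Y15.00
G1 X0.00 Y15.00
G1 X0.00 Y0.00
; layer 2
G0 Z4.50
G0 X0.00 Y0.00
G1 X19.00 Y0.00
G1 X19.00 Y15.00
G1 X0.00 Y15.00
G1 X0.00 Y0.00
; layer 3
G0 Z6.75
G0 X0.00 Y0.00
G1 X19.00 Y0.00
G1 X19.00 Y15.00
G1 X0.00 Y15.00
G1 X0.00 Y0.00
; layer 4
G0 Z9.00
G0 X0.00 Y0.00
G1 X19.00 Y0.00
G1 X19.00 Y15.00
G1 X0.00 Y15.00
G1 X0.00 Y0.00
M2 ; end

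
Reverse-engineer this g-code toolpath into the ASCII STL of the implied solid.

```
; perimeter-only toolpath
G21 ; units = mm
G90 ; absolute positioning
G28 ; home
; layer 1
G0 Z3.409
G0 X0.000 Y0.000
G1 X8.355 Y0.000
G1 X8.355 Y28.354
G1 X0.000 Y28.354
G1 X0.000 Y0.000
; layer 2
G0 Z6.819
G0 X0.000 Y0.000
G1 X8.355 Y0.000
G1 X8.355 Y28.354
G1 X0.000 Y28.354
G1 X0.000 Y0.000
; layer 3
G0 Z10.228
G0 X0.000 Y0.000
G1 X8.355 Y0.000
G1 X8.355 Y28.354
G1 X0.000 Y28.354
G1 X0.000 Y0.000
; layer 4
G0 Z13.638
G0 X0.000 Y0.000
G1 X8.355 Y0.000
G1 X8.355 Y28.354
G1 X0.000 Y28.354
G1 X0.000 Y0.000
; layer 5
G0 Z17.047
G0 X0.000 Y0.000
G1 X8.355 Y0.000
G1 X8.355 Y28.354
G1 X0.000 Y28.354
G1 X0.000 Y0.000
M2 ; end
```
solid part
  facet normal 0.0000 0.0000 -1.0000
    outer loop
      vertex 8.355 28.354 0.000
      vertex 8.355 0.000 0.000
      vertex 0.000 0.000 0.000
    endloop
  endfacet
  facet normal 0.0000 0.0000 -1.0000
    outer loop
      vertex 0.000 28.354 0.000
      vertex 8.355 28.354 0.000
      vertex 0.000 0.000 0.000
    endloop
  endfacet
  facet normal 0.0000 0.0000 1.0000
    outer loop
      vertex 0.000 0.000 17.047
      vertex 8.355 0.000 17.047
      vertex 8.355 28.354 17.047
    endloop
  endfacet
  facet normal 0.0000 0.0000 1.0000
    outer loop
      vertex 0.000 0.000 17.047
      vertex 8.355 28.354 17.047
      vertex 0.000 28.354 17.047
    endloop
  endfacet
  facet normal 0.0000 -1.0000 0.0000
    outer loop
      vertex 0.000 0.000 0.000
      vertex 8.355 0.000 0.000
      vertex 8.355 0.000 17.047
    endloop
  endfacet
  facet normal 0.0000 -1.0000 0.0000
    outer loop
      vertex 0.000 0.000 0.000
      vertex 8.355 0.000 17.047
      vertex 0.000 0.000 17.047
    endloop
  endfacet
  facet normal 0.0000 1.0000 0.0000
    outer loop
      vertex 8.355 28.354 17.047
      vertex 8.355 28.354 0.000
      vertex 0.000 28.354 0.000
    endloop
  endfacet
  facet normal 0.0000 1.0000 0.0000
    outer loop
      vertex 0.000 28.354 17.047
      vertex 8.355 28.354 17.047
      vertex 0.000 28.354 0.000
    endloop
  endfacet
  facet normal -1.0000 0.0000 0.0000
    outer loop
      vertex 0.000 28.354 17.047
      vertex 0.000 28.354 0.000
      vertex 0.000 0.000 0.000
    endloop
  endfacet
  facet normal -1.0000 0.0000 0.0000
    outer loop
      vertex 0.000 0.000 17.047
      vertex 0.000 28.354 17.047
      vertex 0.000 0.000 0.000
    endloop
  endfacet
  facet normal 1.0000 0.0000 0.0000
    outer loop
      vertex 8.355 0.000 0.000
      vertex 8.355 28.354 0.000
      vertex 8.355 28.354 17.047
    endloop
  endfacet
  facet normal 1.0000 0.0000 0.0000
    outer loop
      vertex 8.355 0.000 0.000
      vertex 8.355 28.354 17.047
      vertex 8.355 0.000 17.047
    endloop
  endfacet
endsolid part

The G0 Z moves step by Δz≈3.409 mm. Every layer's G1 loop is the same polygon, so the solid is a straight extrusion of it from z=0 to z≈17. Closing with flat bottom and top caps and triangulating gives 12 facets — a rectangular box, roughly 8.36 × 28.4 mm footprint and 17 mm tall.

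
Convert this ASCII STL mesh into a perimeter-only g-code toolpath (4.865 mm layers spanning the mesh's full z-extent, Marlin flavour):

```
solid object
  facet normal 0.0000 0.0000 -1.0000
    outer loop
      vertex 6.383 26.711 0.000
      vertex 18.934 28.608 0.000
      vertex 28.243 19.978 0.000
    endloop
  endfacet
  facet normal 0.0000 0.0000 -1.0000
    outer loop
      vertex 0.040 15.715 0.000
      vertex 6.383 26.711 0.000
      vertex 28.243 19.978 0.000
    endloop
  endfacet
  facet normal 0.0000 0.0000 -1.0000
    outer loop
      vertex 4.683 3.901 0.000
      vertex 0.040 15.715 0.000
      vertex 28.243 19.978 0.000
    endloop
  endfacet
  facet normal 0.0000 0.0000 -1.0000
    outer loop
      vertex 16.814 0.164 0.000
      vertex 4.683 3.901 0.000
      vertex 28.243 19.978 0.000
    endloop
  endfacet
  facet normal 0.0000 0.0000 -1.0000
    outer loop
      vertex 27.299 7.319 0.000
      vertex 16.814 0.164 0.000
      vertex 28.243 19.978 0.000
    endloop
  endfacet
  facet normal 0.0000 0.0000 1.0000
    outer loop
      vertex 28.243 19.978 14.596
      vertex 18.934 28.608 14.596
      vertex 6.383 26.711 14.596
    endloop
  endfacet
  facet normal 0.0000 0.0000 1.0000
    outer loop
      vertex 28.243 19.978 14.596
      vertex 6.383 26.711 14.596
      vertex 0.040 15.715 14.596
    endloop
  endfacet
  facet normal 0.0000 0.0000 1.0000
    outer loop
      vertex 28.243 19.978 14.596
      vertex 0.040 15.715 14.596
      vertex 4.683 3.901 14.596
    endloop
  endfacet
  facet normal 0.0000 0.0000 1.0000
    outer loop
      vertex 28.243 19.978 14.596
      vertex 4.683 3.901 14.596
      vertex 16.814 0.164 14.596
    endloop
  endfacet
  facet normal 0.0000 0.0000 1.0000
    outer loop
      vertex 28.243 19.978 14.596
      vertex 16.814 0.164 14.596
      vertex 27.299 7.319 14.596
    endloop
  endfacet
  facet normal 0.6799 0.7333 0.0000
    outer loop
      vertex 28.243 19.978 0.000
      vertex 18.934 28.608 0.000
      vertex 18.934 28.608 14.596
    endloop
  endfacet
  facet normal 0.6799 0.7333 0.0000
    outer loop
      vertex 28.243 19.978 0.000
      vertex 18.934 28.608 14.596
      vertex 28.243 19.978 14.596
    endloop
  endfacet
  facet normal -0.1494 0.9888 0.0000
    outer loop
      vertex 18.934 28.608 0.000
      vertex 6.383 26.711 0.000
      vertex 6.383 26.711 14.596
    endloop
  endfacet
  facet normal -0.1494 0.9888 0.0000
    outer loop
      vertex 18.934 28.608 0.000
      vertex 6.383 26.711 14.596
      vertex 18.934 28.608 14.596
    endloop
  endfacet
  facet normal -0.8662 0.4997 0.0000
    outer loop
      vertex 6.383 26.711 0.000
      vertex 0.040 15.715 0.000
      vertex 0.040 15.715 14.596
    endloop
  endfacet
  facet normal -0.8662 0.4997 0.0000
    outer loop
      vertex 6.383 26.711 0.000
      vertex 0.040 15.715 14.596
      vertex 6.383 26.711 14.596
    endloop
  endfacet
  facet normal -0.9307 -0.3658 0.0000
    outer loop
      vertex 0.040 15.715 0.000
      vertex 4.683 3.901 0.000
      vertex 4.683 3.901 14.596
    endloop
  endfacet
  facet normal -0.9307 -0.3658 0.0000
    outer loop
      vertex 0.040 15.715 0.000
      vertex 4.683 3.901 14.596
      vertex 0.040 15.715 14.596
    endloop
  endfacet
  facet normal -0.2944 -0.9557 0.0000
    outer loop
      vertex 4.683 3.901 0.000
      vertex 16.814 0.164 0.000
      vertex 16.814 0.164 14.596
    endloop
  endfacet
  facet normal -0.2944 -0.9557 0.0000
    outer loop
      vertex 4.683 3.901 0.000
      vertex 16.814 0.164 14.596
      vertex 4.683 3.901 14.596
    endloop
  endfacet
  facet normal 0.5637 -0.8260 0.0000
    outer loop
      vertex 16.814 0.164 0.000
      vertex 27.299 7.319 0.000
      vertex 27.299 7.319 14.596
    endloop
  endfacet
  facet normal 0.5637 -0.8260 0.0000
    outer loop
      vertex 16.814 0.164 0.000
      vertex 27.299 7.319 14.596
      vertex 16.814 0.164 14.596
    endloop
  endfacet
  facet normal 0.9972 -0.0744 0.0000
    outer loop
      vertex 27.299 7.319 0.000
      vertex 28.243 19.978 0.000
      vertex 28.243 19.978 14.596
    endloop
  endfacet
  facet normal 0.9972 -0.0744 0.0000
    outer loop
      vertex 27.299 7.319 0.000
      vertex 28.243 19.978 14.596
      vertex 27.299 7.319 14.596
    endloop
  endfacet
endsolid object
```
; perimeter-only toolpath
G21 ; units = mm
G90 ; absolute positioning
G28 ; home
; layer 1
G0 Z4.865
G0 X28.243 Y19.978
G1 X18.934 Y28.608
G1 X6.383 Y26.711
G1 X0.040 Y15.715
G1 X4.683 Y3.901
G1 X16.814 Y0.164
G1 X27.299 Y7.319
G1 X28.243 Y19.978
; layer 2
G0 Z9.731
G0 X28.243 Y19.978
G1 X18.934 Y28.608
G1 X6.383 Y26.711
G1 X0.040 Y15.715
G1 X4.683 Y3.901
G1 X16.814 Y0.164
G1 X27.299 Y7.319
G1 X28.243 Y19.978
; layer 3
G0 Z14.596
G0 X28.243 Y19.978
G1 X18.934 Y28.608
G1 X6.383 Y26.711
G1 X0.040 Y15.715
G1 X4.683 Y3.901
G1 X16.814 Y0.164
G1 X27.299 Y7.319
G1 X28.243 Y19.978
M2 ; end

The solid is a regular 7-sided prism (a cylinder approximated with 7 flat sides), circumscribed radius ≈ 14.6 mm, height ≈ 14.6 mm. Slicing at Δz = 4.865 mm — 3 equal slices spanning the solid's height, so layer i sits at z = i·h/3 — gives 3 non-empty perimeters. Each is a 7-segment closed polygon; G0 lifts to the layer z and rapids to the start vertex, then G1 traces the edges.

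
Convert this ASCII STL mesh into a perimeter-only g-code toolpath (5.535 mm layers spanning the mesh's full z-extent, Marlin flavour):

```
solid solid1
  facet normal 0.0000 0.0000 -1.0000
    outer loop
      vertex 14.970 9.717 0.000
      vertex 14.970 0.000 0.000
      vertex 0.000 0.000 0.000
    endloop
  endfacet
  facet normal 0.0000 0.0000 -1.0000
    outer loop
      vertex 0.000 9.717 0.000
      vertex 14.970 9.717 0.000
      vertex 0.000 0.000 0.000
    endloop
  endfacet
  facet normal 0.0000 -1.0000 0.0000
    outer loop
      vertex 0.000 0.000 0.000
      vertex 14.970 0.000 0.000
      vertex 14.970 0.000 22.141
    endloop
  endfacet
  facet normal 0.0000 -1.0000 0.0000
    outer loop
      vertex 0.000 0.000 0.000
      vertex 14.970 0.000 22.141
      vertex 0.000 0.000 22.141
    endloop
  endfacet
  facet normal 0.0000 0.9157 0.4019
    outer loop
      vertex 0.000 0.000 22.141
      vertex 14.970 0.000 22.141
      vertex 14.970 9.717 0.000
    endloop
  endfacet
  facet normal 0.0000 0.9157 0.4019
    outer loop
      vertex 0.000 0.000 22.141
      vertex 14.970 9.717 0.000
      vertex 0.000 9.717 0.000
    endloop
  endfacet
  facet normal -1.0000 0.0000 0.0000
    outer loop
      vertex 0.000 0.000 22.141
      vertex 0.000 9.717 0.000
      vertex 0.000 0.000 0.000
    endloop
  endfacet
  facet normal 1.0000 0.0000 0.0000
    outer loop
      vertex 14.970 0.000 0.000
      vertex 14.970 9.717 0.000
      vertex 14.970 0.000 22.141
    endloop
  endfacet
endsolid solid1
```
; perimeter-only toolpath
G21 ; units = mm
G90 ; absolute positioning
G28 ; home
; layer 1
G0 Z5.535
G0 X0.000 Y0.000
G1 X14.970 Y0.000
G1 X14.970 Y7.288
G1 X0.000 Y7.288
G1 X0.000 Y0.000
; layer 2
G0 Z11.070
G0 X0.000 Y0.000
G1 X14.970 Y0.000
G1 X14.970 Y4.859
G1 X0.000 Y4.859
G1 X0.000 Y0.000
; layer 3
G0 Z16.606
G0 X0.000 Y0.000
G1 X14.970 Y0.000
G1 X14.970 Y2.429
G1 X0.000 Y2.429
G1 X0.000 Y0.000
M2 ; end

The solid is a wedge (ramp): 15 × 9.72 mm base, rising to 22.1 mm along the y=0 edge and sloping linearly to z=0 at y=9.72. Slicing at Δz = 5.535 mm — 4 equal slices spanning the solid's height, so layer i sits at z = i·h/4 — gives 3 non-empty perimeters. Each is a 4-segment closed polygon; G0 lifts to the layer z and rapids to the start vertex, then G1 traces the edges. The cross-section shrinks linearly with z (the slice at the apex is degenerate and omitted).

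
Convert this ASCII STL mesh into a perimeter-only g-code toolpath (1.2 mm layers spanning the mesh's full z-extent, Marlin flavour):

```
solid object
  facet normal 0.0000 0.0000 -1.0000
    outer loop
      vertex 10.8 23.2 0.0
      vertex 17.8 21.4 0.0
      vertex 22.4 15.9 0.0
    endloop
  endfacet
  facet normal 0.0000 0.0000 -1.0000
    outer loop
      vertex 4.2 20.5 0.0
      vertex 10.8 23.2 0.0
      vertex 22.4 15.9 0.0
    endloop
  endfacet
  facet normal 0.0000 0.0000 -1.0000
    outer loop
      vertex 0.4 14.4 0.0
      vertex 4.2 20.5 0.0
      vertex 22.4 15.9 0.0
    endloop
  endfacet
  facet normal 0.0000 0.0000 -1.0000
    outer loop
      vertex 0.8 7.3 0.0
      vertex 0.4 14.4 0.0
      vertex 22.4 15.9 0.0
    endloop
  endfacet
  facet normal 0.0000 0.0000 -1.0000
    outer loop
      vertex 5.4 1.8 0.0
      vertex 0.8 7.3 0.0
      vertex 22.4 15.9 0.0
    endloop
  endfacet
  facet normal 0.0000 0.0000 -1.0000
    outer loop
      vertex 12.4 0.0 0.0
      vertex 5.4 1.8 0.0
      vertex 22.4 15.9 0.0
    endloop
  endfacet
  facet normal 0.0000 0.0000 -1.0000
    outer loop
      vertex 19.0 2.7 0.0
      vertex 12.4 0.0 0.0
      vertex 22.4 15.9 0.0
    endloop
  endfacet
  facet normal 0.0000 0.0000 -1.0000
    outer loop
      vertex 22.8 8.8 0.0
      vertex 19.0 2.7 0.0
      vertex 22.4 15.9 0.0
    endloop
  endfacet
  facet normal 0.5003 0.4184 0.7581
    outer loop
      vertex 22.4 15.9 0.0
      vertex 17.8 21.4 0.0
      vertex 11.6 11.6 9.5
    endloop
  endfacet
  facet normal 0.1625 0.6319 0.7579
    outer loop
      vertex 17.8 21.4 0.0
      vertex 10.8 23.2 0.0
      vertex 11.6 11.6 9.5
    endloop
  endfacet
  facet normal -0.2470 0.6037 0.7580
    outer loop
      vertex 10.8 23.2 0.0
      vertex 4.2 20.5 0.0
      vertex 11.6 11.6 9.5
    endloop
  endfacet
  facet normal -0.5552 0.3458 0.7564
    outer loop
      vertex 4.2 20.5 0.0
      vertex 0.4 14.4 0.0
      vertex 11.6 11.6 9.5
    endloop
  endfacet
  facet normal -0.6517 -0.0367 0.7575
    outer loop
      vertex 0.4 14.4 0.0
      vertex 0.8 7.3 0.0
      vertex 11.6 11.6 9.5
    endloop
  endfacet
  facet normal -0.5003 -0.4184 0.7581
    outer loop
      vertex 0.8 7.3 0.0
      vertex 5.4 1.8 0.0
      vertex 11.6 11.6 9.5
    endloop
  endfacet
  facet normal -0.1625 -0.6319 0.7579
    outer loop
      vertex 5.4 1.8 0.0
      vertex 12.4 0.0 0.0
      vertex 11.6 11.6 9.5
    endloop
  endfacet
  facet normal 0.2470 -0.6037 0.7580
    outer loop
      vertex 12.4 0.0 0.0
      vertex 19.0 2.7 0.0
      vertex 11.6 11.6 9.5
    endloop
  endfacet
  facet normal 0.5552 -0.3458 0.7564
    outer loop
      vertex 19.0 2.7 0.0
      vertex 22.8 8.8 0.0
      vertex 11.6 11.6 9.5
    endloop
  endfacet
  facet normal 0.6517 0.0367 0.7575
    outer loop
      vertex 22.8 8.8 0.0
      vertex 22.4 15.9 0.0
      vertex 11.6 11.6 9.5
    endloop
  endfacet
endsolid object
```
; perimeter-only toolpath
G21 ; units = mm
G90 ; absolute positioning
G28 ; home
; layer 1
G0 Z1.2
G0 X21.0 Y15.4
G1 X17.0 Y20.2
G1 X10.9 Y21.8
G1 X5.1 Y19.4
G1 X1.8 Y14.0
G1 X2.1 Y7.8
G1 X6.2 Y3.0
G1 X12.3 Y1.4
G1 X18.1 Y3.8
G1 X21.4 Y9.2
G1 X21.0 Y15.4
; layer 2
G0 Z2.4
G0 X19.7 Y14.8
G1 X16.2 Y18.9
G1 X11.0 Y20.3
G1 X6.1 Y18.3
G1 X3.2 Y13.7
G1 X3.5 Y8.4
G1 X7.0 Y4.2
G1 X12.2 Y2.9
G1 X17.1 Y4.9
G1 X20.0 Y9.5
G1 X19.7 Y14.8
; layer 3
G0 Z3.6
G0 X18.4 Y14.3
G1 X15.5 Y17.7
G1 X11.1 Y18.9
G1 X7.0 Y17.2
G1 X4.6 Y13.3
G1 X4.8 Y8.9
G1 X7.7 Y5.5
G1 X12.1 Y4.3
G1 X16.2 Y6.0
G1 X18.6 Y9.8
G1 X18.4 Y14.3
; layer 4
G0 Z4.8
G0 X17.0 Y13.8
G1 X14.7 Y16.5
G1 X11.2 Y17.4
G1 X7.9 Y16.1
G1 X6.0 Y13.0
G1 X6.2 Y9.4
G1 X8.5 Y6.7
G1 X12.0 Y5.8
G1 X15.3 Y7.2
G1 X17.2 Y10.2
G1 X17.0 Y13.8
; layer 5
G0 Z5.9
G0 X15.6 Y13.2
G1 X13.9 Y15.3
G1 X11.3 Y15.9
G1 X8.8 Y14.9
G1 X7.4 Y12.7
G1 X7.5 Y10.0
G1 X9.3 Y7.9
G1 X11.9 Y7.2
G1 X14.4 Y8.3
G1 X15.8 Y10.6
G1 X15.6 Y13.2
; layer 6
G0 Z7.1
G0 X14.3 Y12.7
G1 X13.1 Y14.0
G1 X11.4 Y14.5
G1 X9.8 Y13.8
G1 X8.8 Y12.3
G1 X8.9 Y10.5
G1 X10.0 Y9.1
G1 X11.8 Y8.7
G1 X13.4 Y9.4
G1 X14.4 Y10.9
G1 X14.3 Y12.7
; layer 7
G0 Z8.3
G0 X12.9 Y12.1
G1 X12.4 Y12.8
G1 X11.5 Y13.1
G1 X10.7 Y12.7
G1 X10.2 Y12.0
G1 X10.2 Y11.1
G1 X10.8 Y10.4
G1 X11.7 Y10.2
G1 X12.5 Y10.5
G1 X13.0 Y11.2
G1 X12.9 Y12.1
M2 ; end

The solid is a regular 10-sided pyramid, base circumscribed radius ≈ 11.6 mm, apex at z ≈ 9.5 mm. Slicing at Δz = 1.2 mm — 8 equal slices spanning the solid's height, so layer i sits at z = i·h/8 — gives 7 non-empty perimeters. Each is a 10-segment closed polygon; G0 lifts to the layer z and rapids to the start vertex, then G1 traces the edges. The cross-section shrinks linearly with z (the slice at the apex is degenerate and omitted).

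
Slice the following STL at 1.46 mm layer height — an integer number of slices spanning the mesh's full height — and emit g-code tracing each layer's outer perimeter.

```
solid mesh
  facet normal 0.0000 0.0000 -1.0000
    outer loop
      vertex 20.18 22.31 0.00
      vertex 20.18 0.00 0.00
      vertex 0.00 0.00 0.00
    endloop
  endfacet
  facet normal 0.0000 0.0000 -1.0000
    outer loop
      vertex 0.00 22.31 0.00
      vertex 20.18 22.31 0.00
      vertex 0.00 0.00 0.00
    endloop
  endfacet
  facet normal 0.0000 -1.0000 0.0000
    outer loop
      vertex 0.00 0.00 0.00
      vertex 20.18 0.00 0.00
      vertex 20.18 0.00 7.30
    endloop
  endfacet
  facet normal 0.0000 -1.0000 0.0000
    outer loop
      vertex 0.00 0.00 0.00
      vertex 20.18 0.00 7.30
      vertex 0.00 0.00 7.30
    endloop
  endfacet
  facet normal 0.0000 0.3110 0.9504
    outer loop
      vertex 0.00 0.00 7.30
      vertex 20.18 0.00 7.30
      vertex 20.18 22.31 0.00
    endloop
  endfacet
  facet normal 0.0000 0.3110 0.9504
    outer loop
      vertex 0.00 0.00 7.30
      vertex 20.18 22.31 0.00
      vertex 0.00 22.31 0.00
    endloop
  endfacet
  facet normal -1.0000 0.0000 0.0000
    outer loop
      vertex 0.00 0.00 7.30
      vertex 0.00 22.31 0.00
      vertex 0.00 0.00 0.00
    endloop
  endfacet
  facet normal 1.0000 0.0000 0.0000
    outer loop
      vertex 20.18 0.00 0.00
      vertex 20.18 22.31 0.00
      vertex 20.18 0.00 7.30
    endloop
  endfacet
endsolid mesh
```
; perimeter-only toolpath
G21 ; units = mm
G90 ; absolute positioning
G28 ; home
; layer 1
G0 Z1.46
G0 X0.00 Y0.00
G1 X20.18 Y0.00
G1 X20.18 Y17.85
G1 X0.00 Y17.85
G1 X0.00 Y0.00
; layer 2
G0 Z2.92
G0 X0.00 Y0.00
G1 X20.18 Y0.00
G1 X20.18 Y13.39
G1 X0.00 Y13.39
G1 X0.00 Y0.00
; layer 3
G0 Z4.38
G0 X0.00 Y0.00
G1 X20.18 Y0.00
G1 X20.18 Y8.92
G1 X0.00 Y8.92
G1 X0.00 Y0.00
; layer 4
G0 Z5.84
G0 X0.00 Y0.00
G1 X20.18 Y0.00
G1 X20.18 Y4.46
G1 X0.00 Y4.46
G1 X0.00 Y0.00
M2 ; end

The solid is a wedge (ramp): 20.2 × 22.3 mm base, rising to 7.3 mm along the y=0 edge and sloping linearly to z=0 at y=22.3. Slicing at Δz = 1.46 mm — 5 equal slices spanning the solid's height, so layer i sits at z = i·h/5 — gives 4 non-empty perimeters. Each is a 4-segment closed polygon; G0 lifts to the layer z and rapids to the start vertex, then G1 traces the edges. The cross-section shrinks linearly with z (the slice at the apex is degenerate and omitted).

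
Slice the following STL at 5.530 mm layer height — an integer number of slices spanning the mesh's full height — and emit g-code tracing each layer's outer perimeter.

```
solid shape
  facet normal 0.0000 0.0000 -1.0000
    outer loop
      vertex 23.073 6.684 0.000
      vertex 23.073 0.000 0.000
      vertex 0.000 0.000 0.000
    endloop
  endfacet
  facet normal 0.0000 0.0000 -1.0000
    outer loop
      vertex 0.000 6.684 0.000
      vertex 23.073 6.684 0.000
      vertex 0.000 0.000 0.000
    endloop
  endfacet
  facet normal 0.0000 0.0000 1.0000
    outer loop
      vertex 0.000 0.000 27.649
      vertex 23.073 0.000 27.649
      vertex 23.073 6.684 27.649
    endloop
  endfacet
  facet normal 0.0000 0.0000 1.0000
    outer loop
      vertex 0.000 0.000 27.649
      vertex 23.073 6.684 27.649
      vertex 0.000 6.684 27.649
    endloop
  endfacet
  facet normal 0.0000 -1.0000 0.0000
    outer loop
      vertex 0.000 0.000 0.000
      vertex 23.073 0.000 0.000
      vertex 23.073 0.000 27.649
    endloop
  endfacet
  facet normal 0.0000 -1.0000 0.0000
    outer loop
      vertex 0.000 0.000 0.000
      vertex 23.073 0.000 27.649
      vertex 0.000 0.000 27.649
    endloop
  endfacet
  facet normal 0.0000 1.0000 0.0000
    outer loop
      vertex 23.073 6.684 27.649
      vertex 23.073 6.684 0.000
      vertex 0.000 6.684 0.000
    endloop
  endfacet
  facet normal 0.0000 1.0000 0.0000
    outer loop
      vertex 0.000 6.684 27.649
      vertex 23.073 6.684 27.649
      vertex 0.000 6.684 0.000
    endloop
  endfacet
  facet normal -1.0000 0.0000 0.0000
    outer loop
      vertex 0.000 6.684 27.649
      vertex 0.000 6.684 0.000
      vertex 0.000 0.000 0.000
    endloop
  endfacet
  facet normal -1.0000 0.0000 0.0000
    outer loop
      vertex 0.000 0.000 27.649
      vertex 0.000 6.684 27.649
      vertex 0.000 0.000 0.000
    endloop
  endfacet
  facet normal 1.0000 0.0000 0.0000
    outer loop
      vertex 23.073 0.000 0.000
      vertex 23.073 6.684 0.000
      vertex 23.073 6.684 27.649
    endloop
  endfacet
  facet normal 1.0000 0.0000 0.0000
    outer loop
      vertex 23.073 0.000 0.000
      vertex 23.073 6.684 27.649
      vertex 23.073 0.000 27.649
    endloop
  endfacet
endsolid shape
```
; perimeter-only toolpath
G21 ; units = mm
G90 ; absolute positioning
G28 ; home
; layer 1
G0 Z5.530
G0 X0.000 Y0.000
G1 X23.073 Y0.000
G1 X23.073 Y6.684
G1 X0.000 Y6.684
G1 X0.000 Y0.000
; layer 2
G0 Z11.060
G0 X0.000 Y0.000
G1 X23.073 Y0.000
G1 X23.073 Y6.684
G1 X0.000 Y6.684
G1 X0.000 Y0.000
; layer 3
G0 Z16.589
G0 X0.000 Y0.000
G1 X23.073 Y0.000
G1 X23.073 Y6.684
G1 X0.000 Y6.684
G1 X0.000 Y0.000
; layer 4
G0 Z22.119
G0 X0.000 Y0.000
G1 X23.073 Y0.000
G1 X23.073 Y6.684
G1 X0.000 Y6.684
G1 X0.000 Y0.000
; layer 5
G0 Z27.649
G0 X0.000 Y0.000
G1 X23.073 Y0.000
G1 X23.073 Y6.684
G1 X0.000 Y6.684
G1 X0.000 Y0.000
M2 ; end

The solid is a rectangular box, roughly 23.1 × 6.68 mm footprint and 27.6 mm tall. Slicing at Δz = 5.530 mm — 5 equal slices spanning the solid's height, so layer i sits at z = i·h/5 — gives 5 non-empty perimeters. Each is a 4-segment closed polygon; G0 lifts to the layer z and rapids to the start vertex, then G1 traces the edges.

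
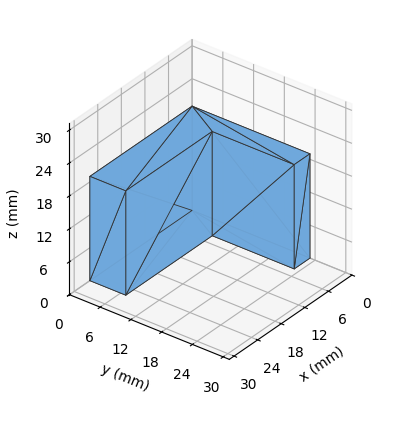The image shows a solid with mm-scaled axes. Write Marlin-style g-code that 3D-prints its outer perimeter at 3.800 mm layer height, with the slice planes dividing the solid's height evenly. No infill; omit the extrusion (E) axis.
Reading the render: the shape is an L-shaped prism: outer 26 × 23 mm, arm thicknesses ≈ 7 mm (horizontal) and 4 mm (vertical), extruded 19 mm in z (dimensions read to the nearest mm from the axis ticks). For the g-code, the solid's height is divided into equal slices at the stated Δz and each level perimeter traced with G1 moves after a G0 lift.

; perimeter-only toolpath
G21 ; units = mm
G90 ; absolute positioning
G28 ; home
; layer 1
G0 Z3.800
G0 X0.000 Y0.000
G1 X26.000 Y0.000
G1 X26.000 Y7.000
G1 X4.000 Y7.000
G1 X4.000 Y23.000
G1 X0.000 Y23.000
G1 X0.000 Y0.000
; layer 2
G0 Z7.600
G0 X0.000 Y0.000
G1 X26.000 Y0.000
G1 X26.000 Y7.000
G1 X4.000 Y7.000
G1 X4.000 Y23.000
G1 X0.000 Y23.000
G1 X0.000 Y0.000
; layer 3
G0 Z11.400
G0 X0.000 Y0.000
G1 X26.000 Y0.000
G1 X26.000 Y7.000
G1 X4.000 Y7.000
G1 X4.000 Y23.000
G1 X0.000 Y23.000
G1 X0.000 Y0.000
; layer 4
G0 Z15.200
G0 X0.000 Y0.000
G1 X26.000 Y0.000
G1 X26.000 Y7.000
G1 X4.000 Y7.000
G1 X4.000 Y23.000
G1 X0.000 Y23.000
G1 X0.000 Y0.000
; layer 5
G0 Z19.000
G0 X0.000 Y0.000
G1 X26.000 Y0.000
G1 X26.000 Y7.000
G1 X4.000 Y7.000
G1 X4.000 Y23.000
G1 X0.000 Y23.000
G1 X0.000 Y0.000
M2 ; end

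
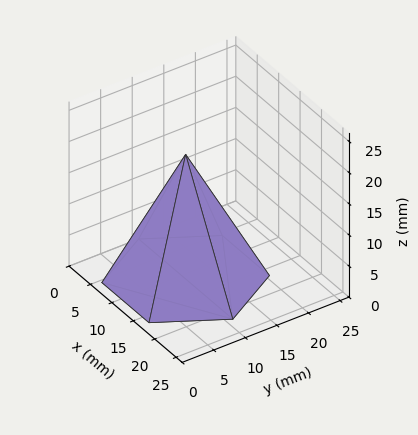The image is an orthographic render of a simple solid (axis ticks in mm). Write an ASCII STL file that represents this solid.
Reading the render: the shape is a regular 6-sided pyramid, base circumscribed radius ≈ 11 mm, apex at z ≈ 20 mm (dimensions read to the nearest mm from the axis ticks). For the STL, each face is triangulated and given an outward normal.

solid part
  facet normal 0.0000 0.0000 -1.0000
    outer loop
      vertex 5.50 20.53 0.00
      vertex 16.50 20.53 0.00
      vertex 22.00 11.00 0.00
    endloop
  endfacet
  facet normal 0.0000 0.0000 -1.0000
    outer loop
      vertex 0.00 11.00 0.00
      vertex 5.50 20.53 0.00
      vertex 22.00 11.00 0.00
    endloop
  endfacet
  facet normal 0.0000 0.0000 -1.0000
    outer loop
      vertex 5.50 1.47 0.00
      vertex 0.00 11.00 0.00
      vertex 22.00 11.00 0.00
    endloop
  endfacet
  facet normal 0.0000 0.0000 -1.0000
    outer loop
      vertex 16.50 1.47 0.00
      vertex 5.50 1.47 0.00
      vertex 22.00 11.00 0.00
    endloop
  endfacet
  facet normal 0.7819 0.4513 0.4301
    outer loop
      vertex 22.00 11.00 0.00
      vertex 16.50 20.53 0.00
      vertex 11.00 11.00 20.00
    endloop
  endfacet
  facet normal 0.0000 0.9028 0.4302
    outer loop
      vertex 16.50 20.53 0.00
      vertex 5.50 20.53 0.00
      vertex 11.00 11.00 20.00
    endloop
  endfacet
  facet normal -0.7819 0.4513 0.4301
    outer loop
      vertex 5.50 20.53 0.00
      vertex 0.00 11.00 0.00
      vertex 11.00 11.00 20.00
    endloop
  endfacet
  facet normal -0.7819 -0.4513 0.4301
    outer loop
      vertex 0.00 11.00 0.00
      vertex 5.50 1.47 0.00
      vertex 11.00 11.00 20.00
    endloop
  endfacet
  facet normal 0.0000 -0.9028 0.4302
    outer loop
      vertex 5.50 1.47 0.00
      vertex 16.50 1.47 0.00
      vertex 11.00 11.00 20.00
    endloop
  endfacet
  facet normal 0.7819 -0.4513 0.4301
    outer loop
      vertex 16.50 1.47 0.00
      vertex 22.00 11.00 0.00
      vertex 11.00 11.00 20.00
    endloop
  endfacet
endsolid part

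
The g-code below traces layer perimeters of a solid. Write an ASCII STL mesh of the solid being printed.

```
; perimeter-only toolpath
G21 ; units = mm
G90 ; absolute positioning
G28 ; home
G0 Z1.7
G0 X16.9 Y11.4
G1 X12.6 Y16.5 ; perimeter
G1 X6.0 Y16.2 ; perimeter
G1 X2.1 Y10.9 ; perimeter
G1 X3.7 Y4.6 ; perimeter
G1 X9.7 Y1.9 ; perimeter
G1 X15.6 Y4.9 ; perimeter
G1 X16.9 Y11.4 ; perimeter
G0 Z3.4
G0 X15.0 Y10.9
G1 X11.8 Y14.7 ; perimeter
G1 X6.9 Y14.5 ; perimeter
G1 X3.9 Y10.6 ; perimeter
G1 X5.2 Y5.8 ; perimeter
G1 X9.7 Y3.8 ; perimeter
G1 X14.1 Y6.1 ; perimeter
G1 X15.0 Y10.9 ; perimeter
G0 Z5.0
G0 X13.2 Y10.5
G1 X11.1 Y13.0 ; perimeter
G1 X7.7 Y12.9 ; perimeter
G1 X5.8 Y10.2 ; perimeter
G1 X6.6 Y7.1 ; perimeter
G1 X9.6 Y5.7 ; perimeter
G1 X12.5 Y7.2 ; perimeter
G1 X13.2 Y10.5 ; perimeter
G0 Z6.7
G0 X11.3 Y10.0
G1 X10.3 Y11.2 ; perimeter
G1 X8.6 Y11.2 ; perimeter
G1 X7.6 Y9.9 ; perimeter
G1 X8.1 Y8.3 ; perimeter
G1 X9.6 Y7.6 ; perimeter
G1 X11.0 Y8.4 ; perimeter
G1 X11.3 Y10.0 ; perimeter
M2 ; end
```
solid part
  facet normal 0.0000 0.0000 -1.0000
    outer loop
      vertex 5.1 17.9 0.0
      vertex 13.4 18.2 0.0
      vertex 18.7 11.9 0.0
    endloop
  endfacet
  facet normal 0.0000 0.0000 -1.0000
    outer loop
      vertex 0.2 11.3 0.0
      vertex 5.1 17.9 0.0
      vertex 18.7 11.9 0.0
    endloop
  endfacet
  facet normal 0.0000 0.0000 -1.0000
    outer loop
      vertex 2.3 3.4 0.0
      vertex 0.2 11.3 0.0
      vertex 18.7 11.9 0.0
    endloop
  endfacet
  facet normal 0.0000 0.0000 -1.0000
    outer loop
      vertex 9.8 0.0 0.0
      vertex 2.3 3.4 0.0
      vertex 18.7 11.9 0.0
    endloop
  endfacet
  facet normal 0.0000 0.0000 -1.0000
    outer loop
      vertex 17.1 3.8 0.0
      vertex 9.8 0.0 0.0
      vertex 18.7 11.9 0.0
    endloop
  endfacet
  facet normal 0.5352 0.4502 0.7148
    outer loop
      vertex 18.7 11.9 0.0
      vertex 13.4 18.2 0.0
      vertex 9.5 9.5 8.4
    endloop
  endfacet
  facet normal -0.0253 0.7002 0.7135
    outer loop
      vertex 13.4 18.2 0.0
      vertex 5.1 17.9 0.0
      vertex 9.5 9.5 8.4
    endloop
  endfacet
  facet normal -0.5630 0.4180 0.7129
    outer loop
      vertex 5.1 17.9 0.0
      vertex 0.2 11.3 0.0
      vertex 9.5 9.5 8.4
    endloop
  endfacet
  facet normal -0.6783 -0.1803 0.7123
    outer loop
      vertex 0.2 11.3 0.0
      vertex 2.3 3.4 0.0
      vertex 9.5 9.5 8.4
    endloop
  endfacet
  facet normal -0.2897 -0.6391 0.7125
    outer loop
      vertex 2.3 3.4 0.0
      vertex 9.8 0.0 0.0
      vertex 9.5 9.5 8.4
    endloop
  endfacet
  facet normal 0.3233 -0.6211 0.7140
    outer loop
      vertex 9.8 0.0 0.0
      vertex 17.1 3.8 0.0
      vertex 9.5 9.5 8.4
    endloop
  endfacet
  facet normal 0.6871 -0.1357 0.7138
    outer loop
      vertex 17.1 3.8 0.0
      vertex 18.7 11.9 0.0
      vertex 9.5 9.5 8.4
    endloop
  endfacet
endsolid part

The G0 Z moves step by Δz≈1.7 mm. The G1 loops shrink linearly with z, so the solid tapers from its base footprint up to z≈8.4. Closing with a flat bottom cap and the tapered top and triangulating gives 12 facets — a regular 7-sided pyramid, base circumscribed radius ≈ 9.5 mm, apex at z ≈ 8.4 mm.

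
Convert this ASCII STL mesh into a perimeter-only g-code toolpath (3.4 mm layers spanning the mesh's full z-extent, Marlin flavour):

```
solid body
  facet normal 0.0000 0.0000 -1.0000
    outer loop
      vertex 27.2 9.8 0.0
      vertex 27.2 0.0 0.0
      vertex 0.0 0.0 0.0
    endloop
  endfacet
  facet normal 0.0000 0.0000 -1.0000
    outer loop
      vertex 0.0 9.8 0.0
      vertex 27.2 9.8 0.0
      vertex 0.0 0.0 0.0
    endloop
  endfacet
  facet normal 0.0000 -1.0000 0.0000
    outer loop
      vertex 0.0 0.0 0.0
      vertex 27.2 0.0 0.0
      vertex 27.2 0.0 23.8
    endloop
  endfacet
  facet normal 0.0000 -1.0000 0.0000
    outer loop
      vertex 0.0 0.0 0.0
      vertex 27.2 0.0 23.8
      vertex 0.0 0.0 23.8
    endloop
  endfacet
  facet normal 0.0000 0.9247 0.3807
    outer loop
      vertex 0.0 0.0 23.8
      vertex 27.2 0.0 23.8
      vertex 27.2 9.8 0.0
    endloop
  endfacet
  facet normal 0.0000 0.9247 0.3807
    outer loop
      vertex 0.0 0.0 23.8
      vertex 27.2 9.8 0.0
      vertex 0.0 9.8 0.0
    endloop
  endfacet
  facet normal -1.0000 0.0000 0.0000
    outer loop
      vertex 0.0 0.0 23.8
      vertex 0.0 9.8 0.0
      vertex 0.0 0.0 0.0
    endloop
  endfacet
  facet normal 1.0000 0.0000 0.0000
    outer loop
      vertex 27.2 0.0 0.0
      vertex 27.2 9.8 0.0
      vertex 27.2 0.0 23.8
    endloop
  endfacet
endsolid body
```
; perimeter-only toolpath
G21 ; units = mm
G90 ; absolute positioning
G28 ; home
; layer 1
G0 Z3.4
G0 X0.0 Y0.0
G1 X27.2 Y0.0
G1 X27.2 Y8.4
G1 X0.0 Y8.4
G1 X0.0 Y0.0
; layer 2
G0 Z6.8
G0 X0.0 Y0.0
G1 X27.2 Y0.0
G1 X27.2 Y7.0
G1 X0.0 Y7.0
G1 X0.0 Y0.0
; layer 3
G0 Z10.2
G0 X0.0 Y0.0
G1 X27.2 Y0.0
G1 X27.2 Y5.6
G1 X0.0 Y5.6
G1 X0.0 Y0.0
; layer 4
G0 Z13.6
G0 X0.0 Y0.0
G1 X27.2 Y0.0
G1 X27.2 Y4.2
G1 X0.0 Y4.2
G1 X0.0 Y0.0
; layer 5
G0 Z17.0
G0 X0.0 Y0.0
G1 X27.2 Y0.0
G1 X27.2 Y2.8
G1 X0.0 Y2.8
G1 X0.0 Y0.0
; layer 6
G0 Z20.4
G0 X0.0 Y0.0
G1 X27.2 Y0.0
G1 X27.2 Y1.4
G1 X0.0 Y1.4
G1 X0.0 Y0.0
M2 ; end

The solid is a wedge (ramp): 27.2 × 9.8 mm base, rising to 23.8 mm along the y=0 edge and sloping linearly to z=0 at y=9.8. Slicing at Δz = 3.4 mm — 7 equal slices spanning the solid's height, so layer i sits at z = i·h/7 — gives 6 non-empty perimeters. Each is a 4-segment closed polygon; G0 lifts to the layer z and rapids to the start vertex, then G1 traces the edges. The cross-section shrinks linearly with z (the slice at the apex is degenerate and omitted).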